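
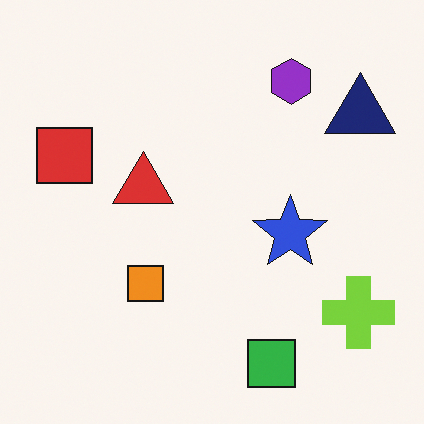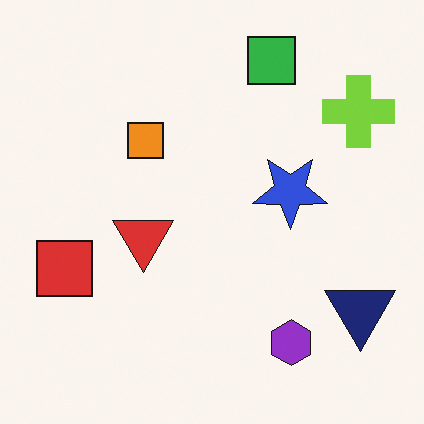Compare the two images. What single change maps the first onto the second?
The transformation is: flipped vertically (top ↔ bottom).

The green square is in the bottom of the first image and the top of the second — shapes on opposite sides of the horizontal midline have swapped in a mirror flip.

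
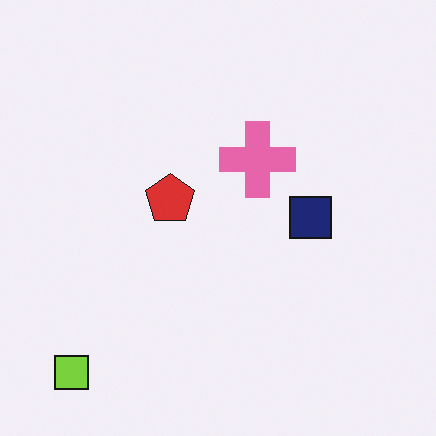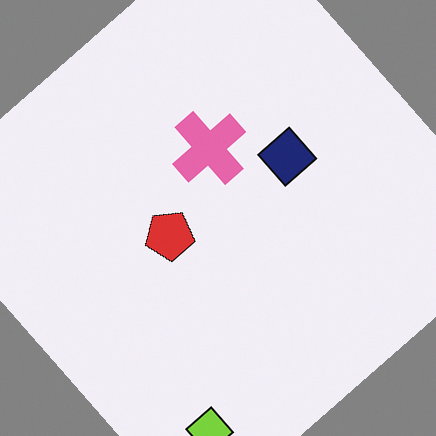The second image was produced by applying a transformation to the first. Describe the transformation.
This is the original image rotated counter-clockwise by a large amount — several tens of degrees.

Every shape is tilted by the same angle and the image corners show triangular fill wedges — a whole-image rotation by a non-right angle.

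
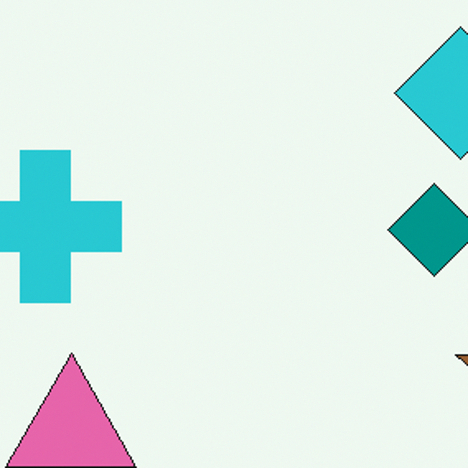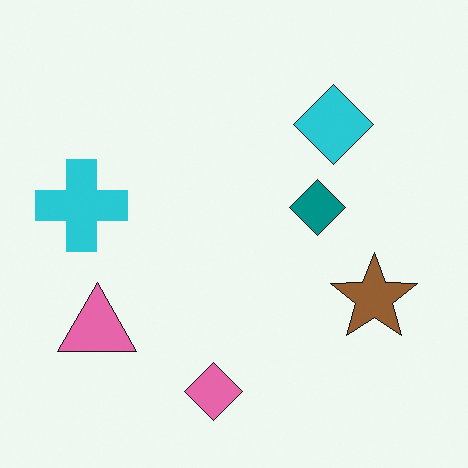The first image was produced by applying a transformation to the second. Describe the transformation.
It was cropped tightly and scaled back up.

The visible shapes are larger and the field of view is narrower; shapes near the original edges may be partly or wholly outside the frame — a crop-and-rescale.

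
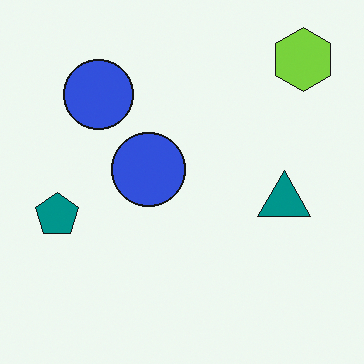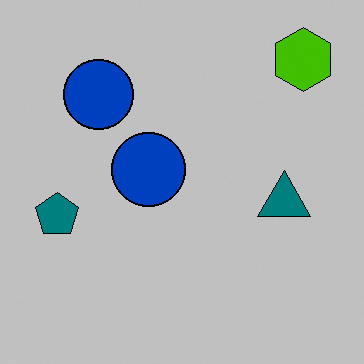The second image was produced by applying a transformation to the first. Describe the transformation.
It was aggressively posterized.

Each flat color has snapped to a coarser quantized level — most visibly, the near-white background has dropped to a flat grey.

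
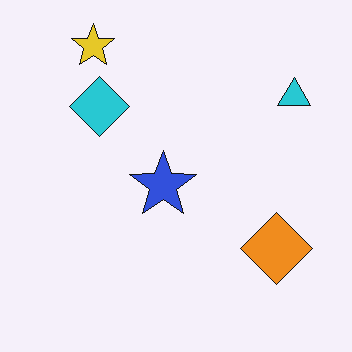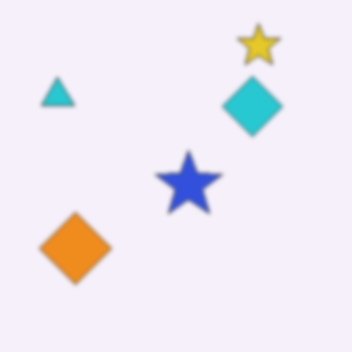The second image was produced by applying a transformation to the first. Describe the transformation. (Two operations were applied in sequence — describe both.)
It was flipped horizontally (left ↔ right), then given a subtle gaussian blur.

The cyan triangle is in the top-right of the first image and the top-left of the second — shapes on opposite sides of the vertical midline have swapped in a mirror flip. Shape edges and outlines are uniformly softened across the whole image.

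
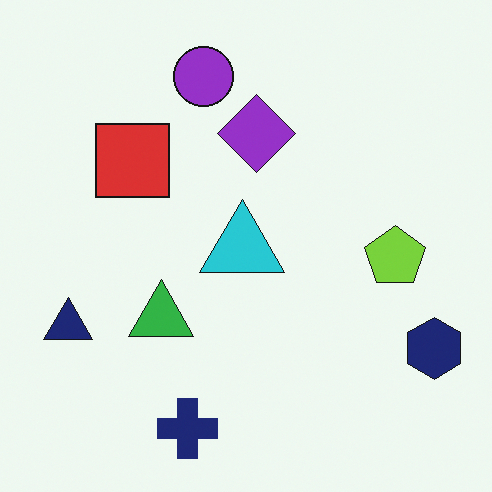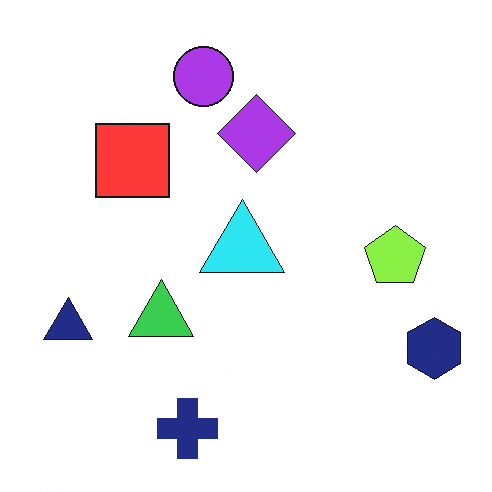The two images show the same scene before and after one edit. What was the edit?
Brightened a little.

Every pixel — background and shapes alike — is uniformly brightened.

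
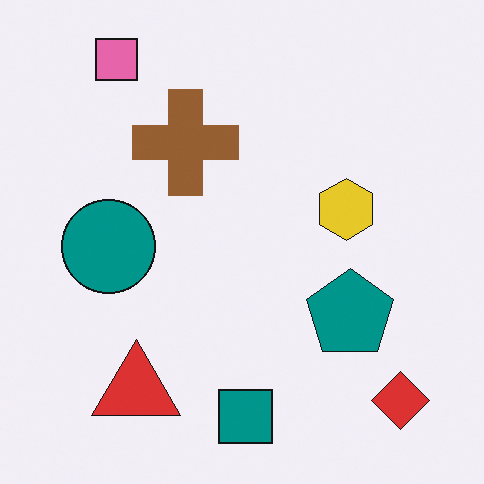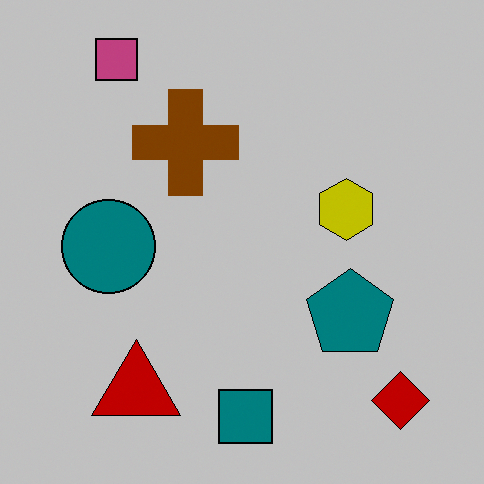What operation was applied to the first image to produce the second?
The second image is the first heavily posterized to just a handful of flat colors.

Each flat color has snapped to a coarser quantized level — most visibly, the near-white background has dropped to a flat grey.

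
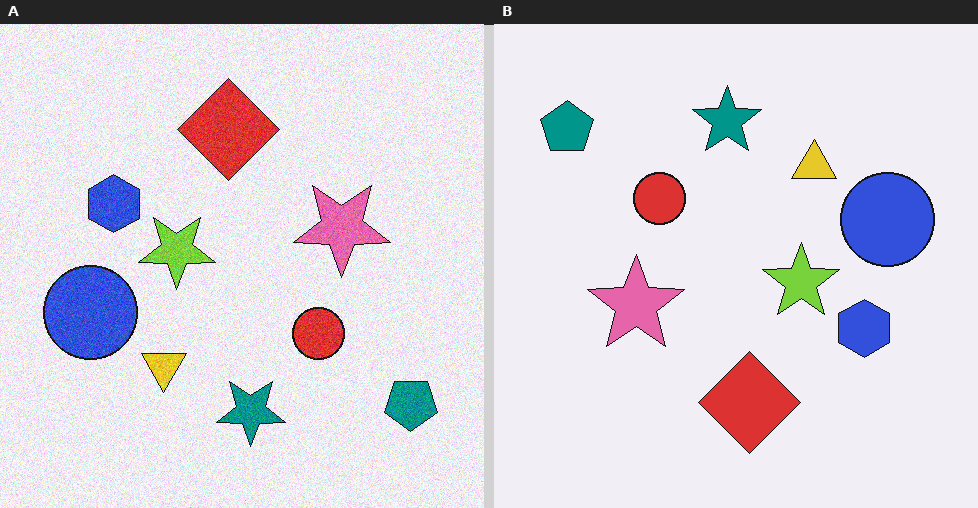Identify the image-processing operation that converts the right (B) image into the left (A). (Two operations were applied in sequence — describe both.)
This is the original image degraded with visible gaussian noise, then rotated 180°.

Random speckle covers the whole image, including the flat background. The teal pentagon sits in the top-left of the right (B) image and the bottom-right of the left (A) — consistent with a whole-image 180° rotation.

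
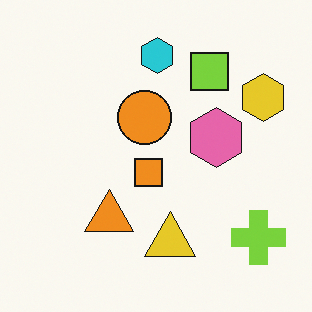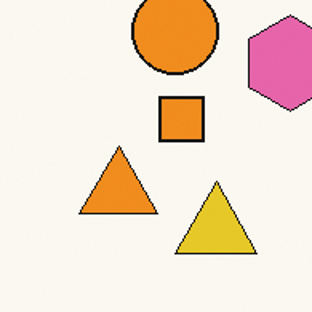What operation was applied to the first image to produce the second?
The image was cropped slightly and scaled back up.

The visible shapes are larger and the field of view is narrower; shapes near the original edges may be partly or wholly outside the frame — a crop-and-rescale.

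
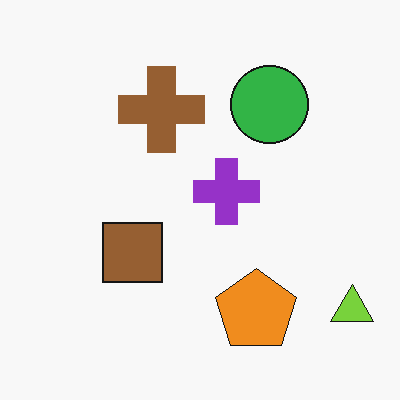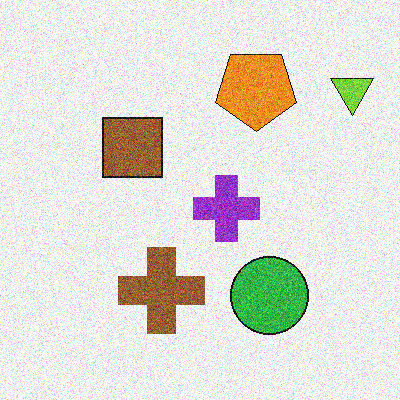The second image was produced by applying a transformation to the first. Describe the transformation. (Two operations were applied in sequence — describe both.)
The transformation is: flipped vertically (top ↔ bottom), then degraded with a thick layer of grain.

The orange pentagon is in the bottom of the first image and the top of the second — shapes on opposite sides of the horizontal midline have swapped in a mirror flip. Random speckle covers the whole image, including the flat background.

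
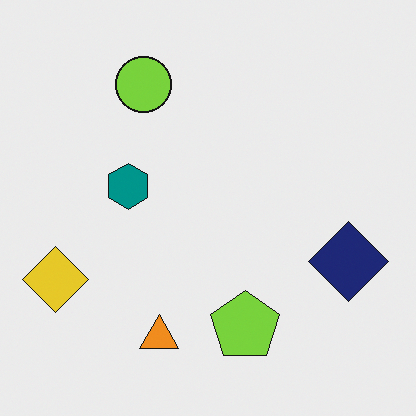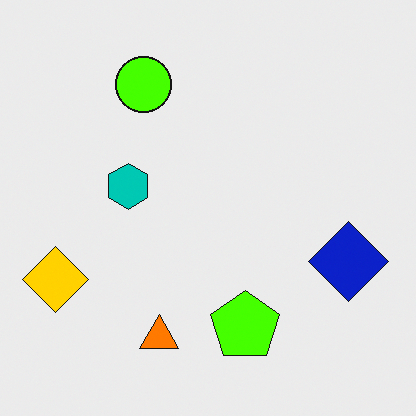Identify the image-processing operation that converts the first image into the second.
It was made much more vivid (saturation change).

All colors are more vivid — a global saturation change.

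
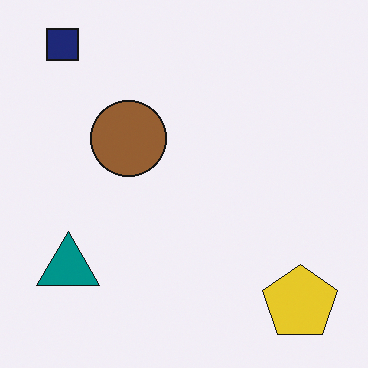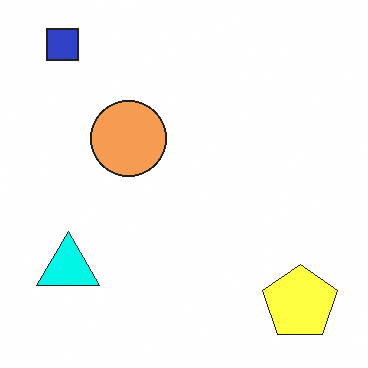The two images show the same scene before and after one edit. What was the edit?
This is the original image brightened a lot.

Every pixel — background and shapes alike — is uniformly brightened.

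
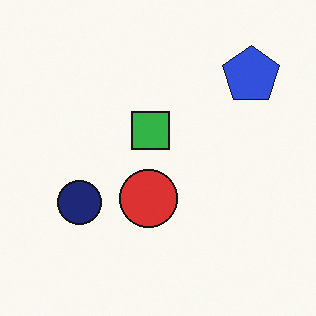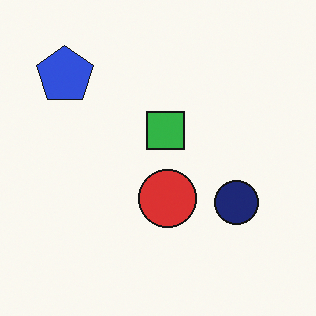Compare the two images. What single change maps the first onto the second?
Flipped horizontally (left ↔ right).

The blue pentagon is in the top-right of the first image and the top-left of the second — shapes on opposite sides of the vertical midline have swapped in a mirror flip.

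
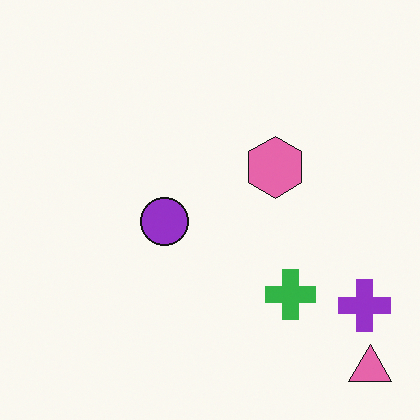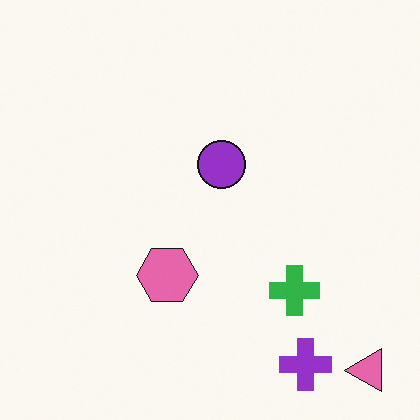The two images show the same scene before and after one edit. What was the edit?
The second image is the first transposed (reflected across the top-left ↔ bottom-right diagonal).

Shapes have swapped their row and column positions — what was in the top-right is now in the bottom-left — a diagonal reflection.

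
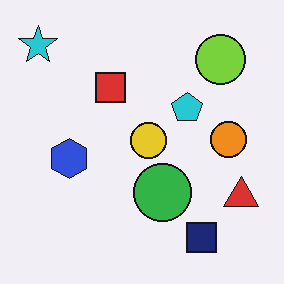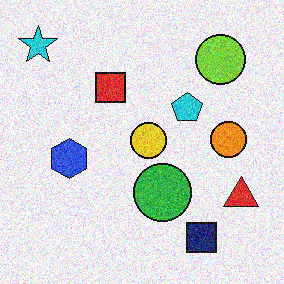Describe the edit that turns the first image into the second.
This is the original image degraded with visible gaussian noise.

Random speckle covers the whole image, including the flat background.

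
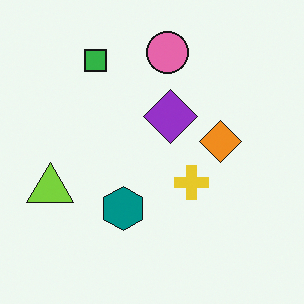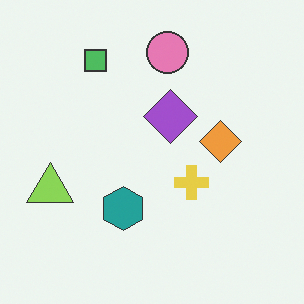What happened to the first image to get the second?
The transformation is: given slightly reduced contrast.

Tones are pushed toward mid-grey across the whole image — a global contrast change.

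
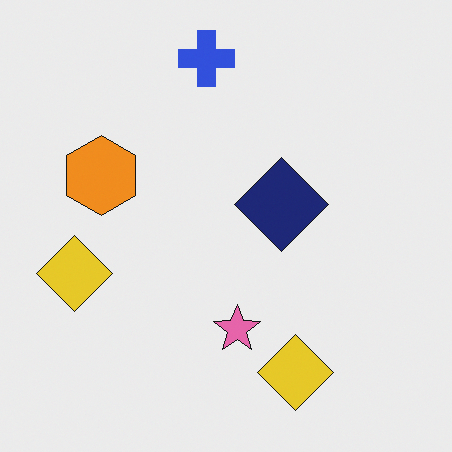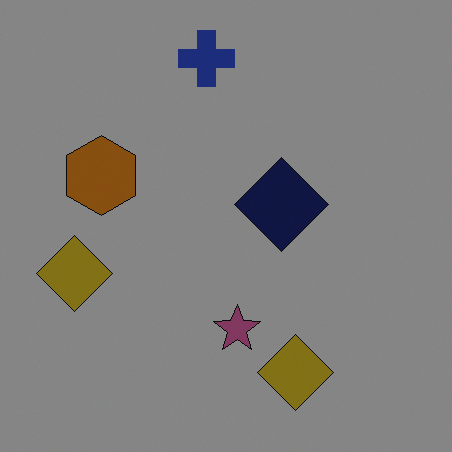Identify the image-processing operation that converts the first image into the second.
The transformation is: substantially darkened.

Every pixel — background and shapes alike — is uniformly darkened.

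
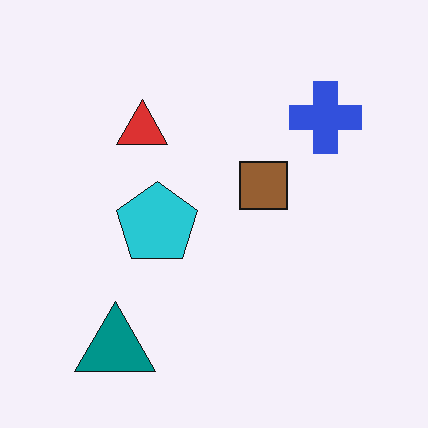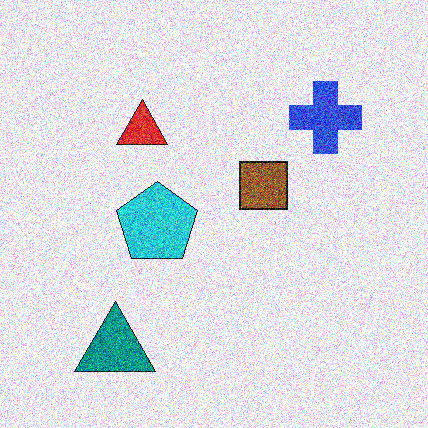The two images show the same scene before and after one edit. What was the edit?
This is the original image degraded with strong gaussian noise.

Random speckle covers the whole image, including the flat background.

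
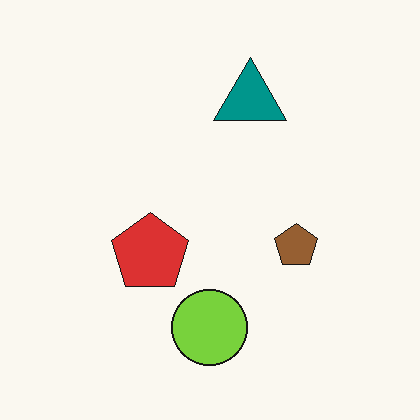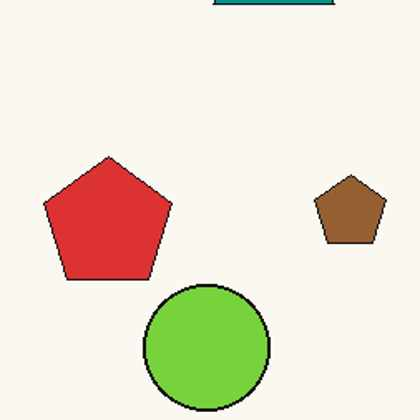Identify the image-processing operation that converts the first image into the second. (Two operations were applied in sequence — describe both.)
Cropped tightly and scaled back up, then given moderate JPEG compression.

The visible shapes are larger and the field of view is narrower; shapes near the original edges may be partly or wholly outside the frame — a crop-and-rescale. Blocky 8×8 compression artifacts appear around shape edges and the flat background shows ringing — characteristic JPEG degradation.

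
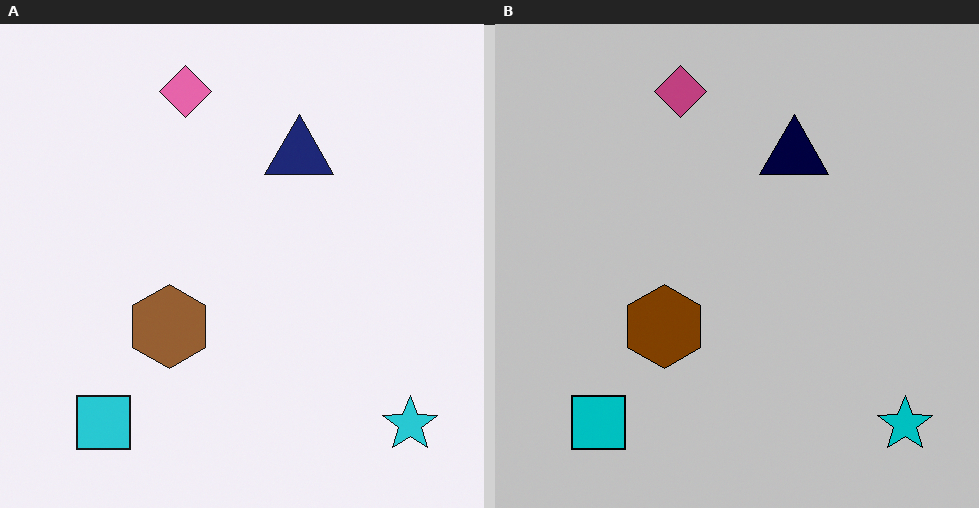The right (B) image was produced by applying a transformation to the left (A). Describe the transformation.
It was aggressively posterized.

Each flat color has snapped to a coarser quantized level — most visibly, the near-white background has dropped to a flat grey.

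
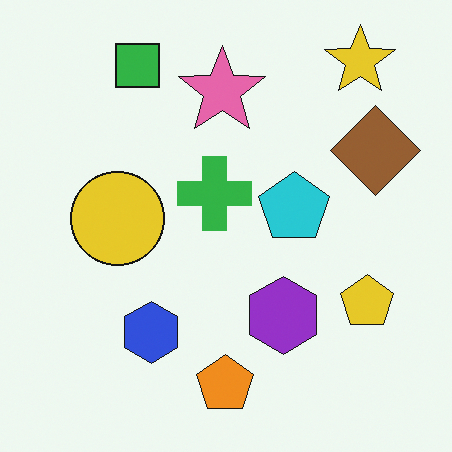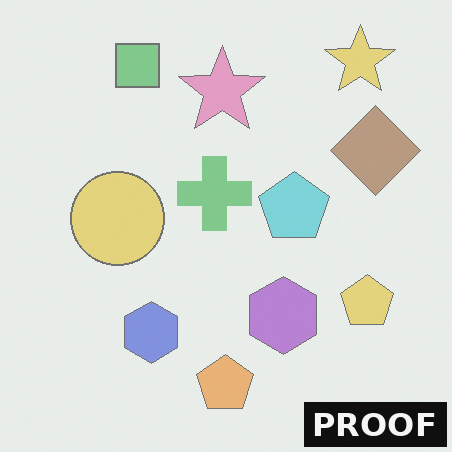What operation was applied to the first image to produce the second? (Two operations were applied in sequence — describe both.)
It was given much lower contrast, then watermarked with the text "PROOF" in the lower-right corner.

Tones are pushed toward mid-grey across the whole image — a global contrast change. A dark label reading "PROOF" appears in the lower-right corner.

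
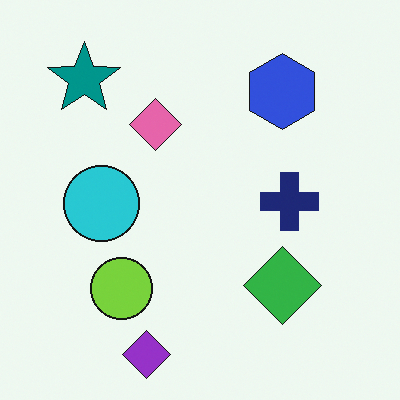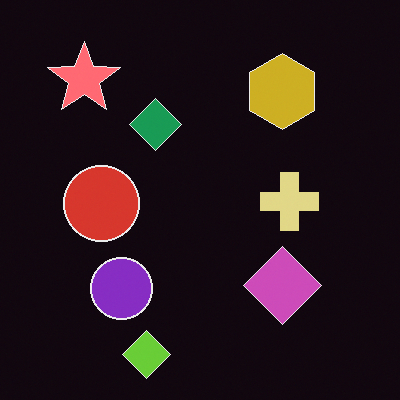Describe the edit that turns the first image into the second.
The image was color-inverted (negative).

The light background has become dark and every shape's color is its complement — a photographic negative.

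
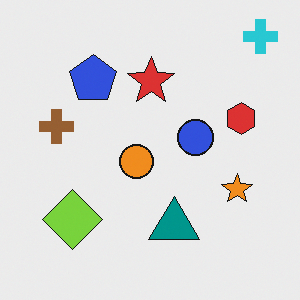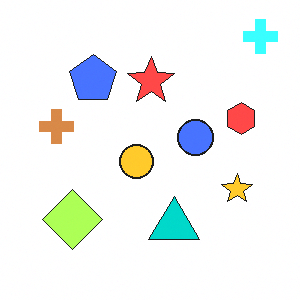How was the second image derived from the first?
Brightened a lot.

Every pixel — background and shapes alike — is uniformly brightened.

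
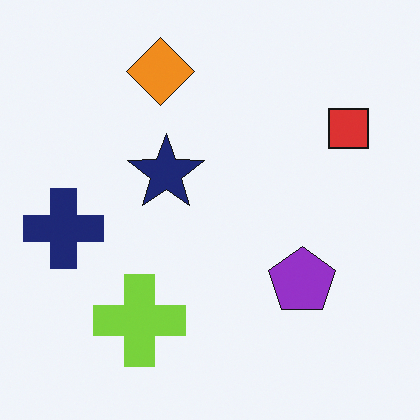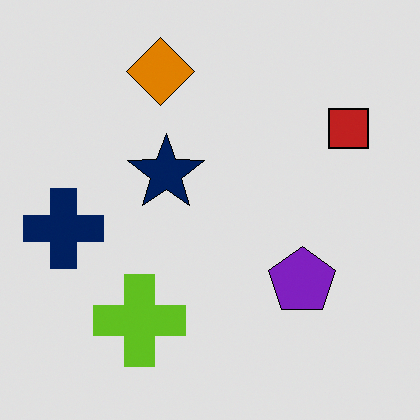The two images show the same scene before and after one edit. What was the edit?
Moderately posterized.

Each flat color has snapped to a coarser quantized level — most visibly, the near-white background has dropped to a flat grey.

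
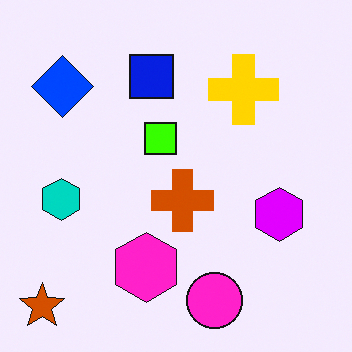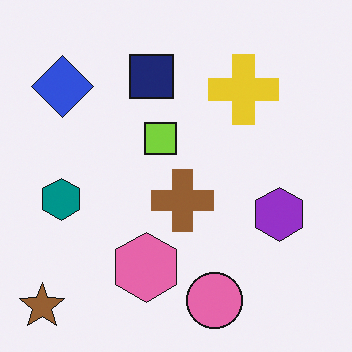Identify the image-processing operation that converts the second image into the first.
This is the original image made much more vivid (saturation change).

All colors are more vivid — a global saturation change.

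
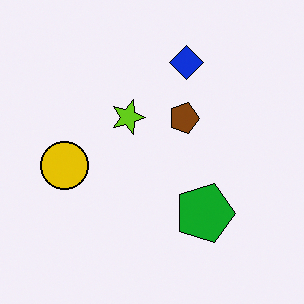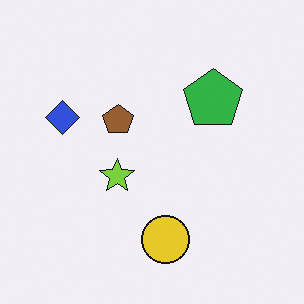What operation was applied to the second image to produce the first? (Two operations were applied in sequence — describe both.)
It was rotated 90° clockwise, then given slightly increased contrast.

The blue diamond sits in the left of the second image and the top of the first — consistent with a whole-image 90° clockwise rotation. Tones are pushed away from mid-grey across the whole image — a global contrast change.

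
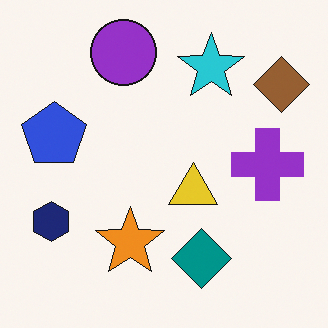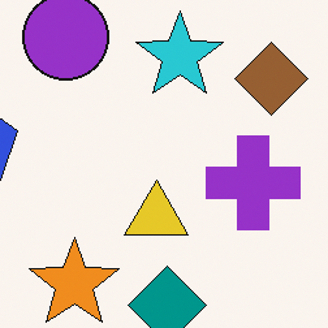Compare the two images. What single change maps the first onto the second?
This is the original image cropped slightly and scaled back up.

The visible shapes are larger and the field of view is narrower; shapes near the original edges may be partly or wholly outside the frame — a crop-and-rescale.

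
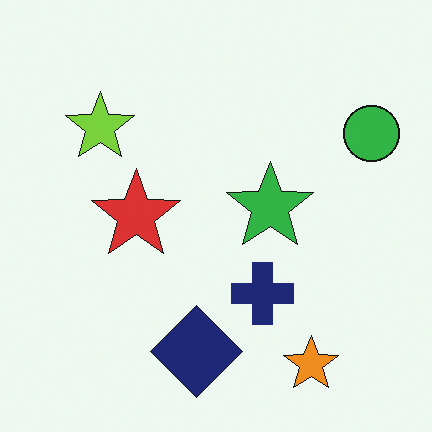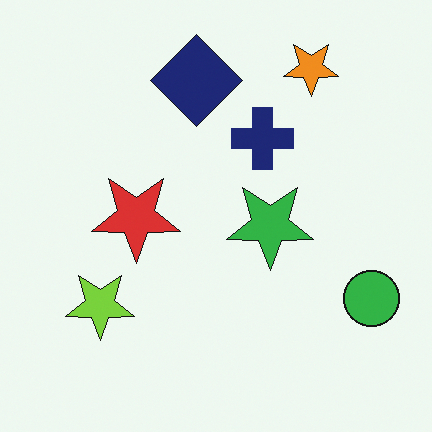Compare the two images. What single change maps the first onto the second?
The transformation is: flipped vertically (top ↔ bottom).

The orange star is in the bottom-right of the first image and the top-right of the second — shapes on opposite sides of the horizontal midline have swapped in a mirror flip.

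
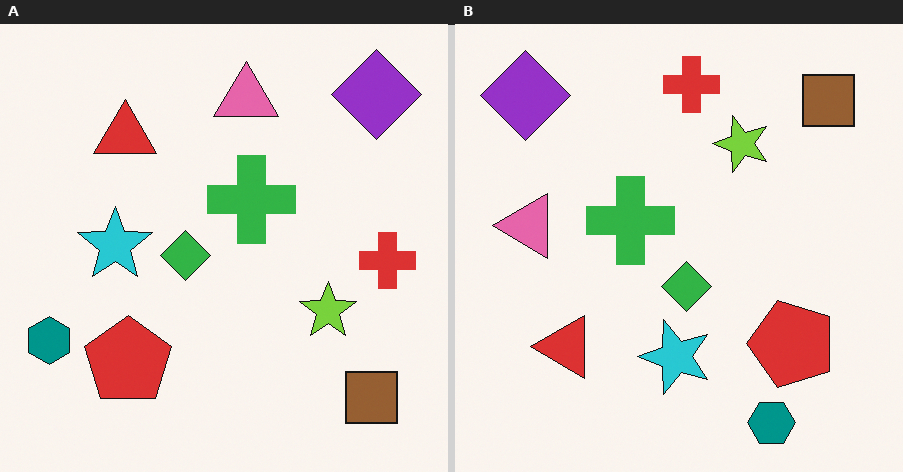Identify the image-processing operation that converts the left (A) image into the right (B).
The right (B) image is the left (A) rotated 90° counter-clockwise.

The purple diamond sits in the top-right of the left (A) image and the top-left of the right (B) — consistent with a whole-image 90° counter-clockwise rotation.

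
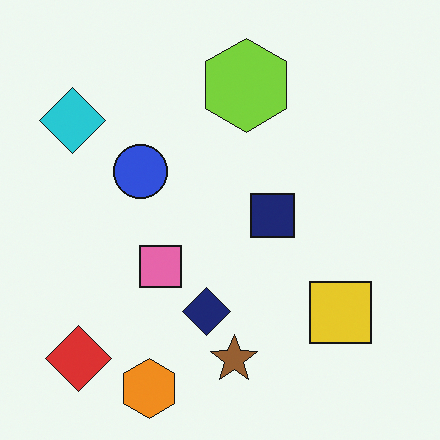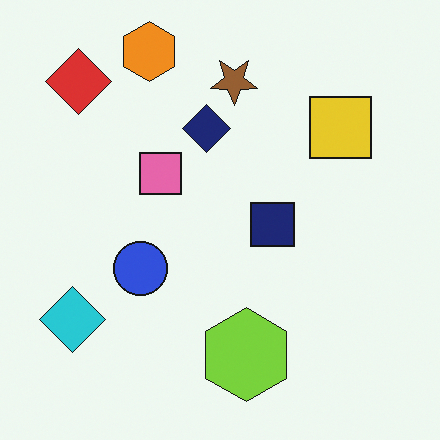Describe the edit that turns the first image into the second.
The transformation is: flipped vertically (top ↔ bottom).

The orange hexagon is in the bottom of the first image and the top of the second — shapes on opposite sides of the horizontal midline have swapped in a mirror flip.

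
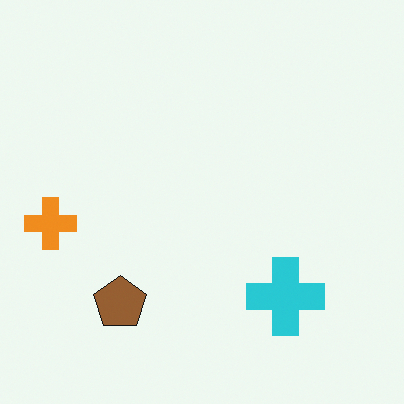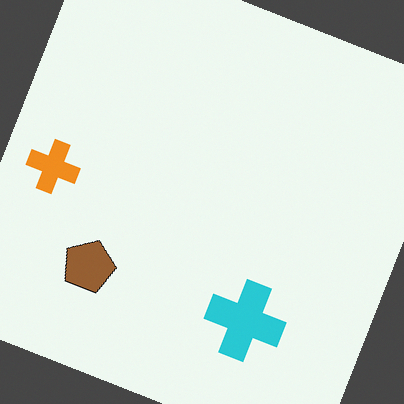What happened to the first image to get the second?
The transformation is: rotated clockwise by a clearly visible amount.

Every shape is tilted by the same angle and the image corners show triangular fill wedges — a whole-image rotation by a non-right angle.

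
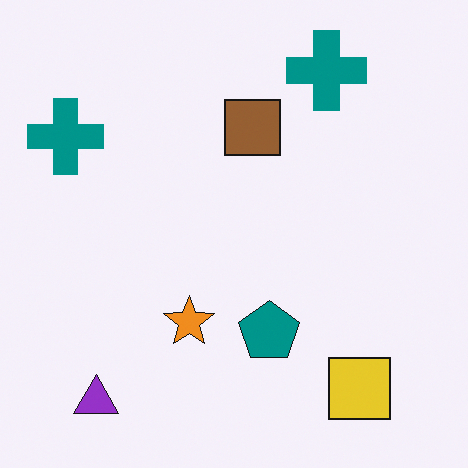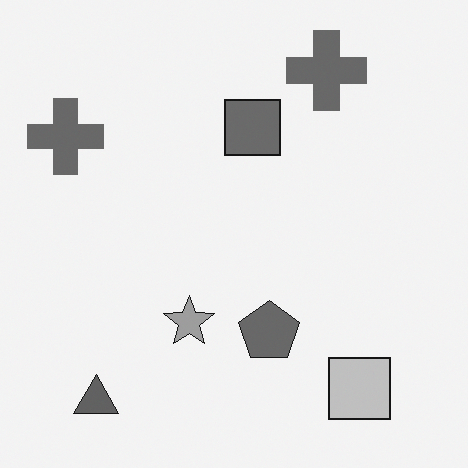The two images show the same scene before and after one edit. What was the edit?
This is the original image converted to grayscale.

All color is removed — every shape is now a shade of grey.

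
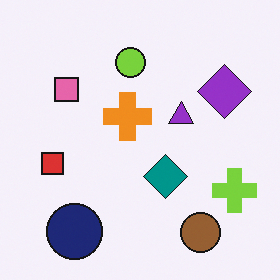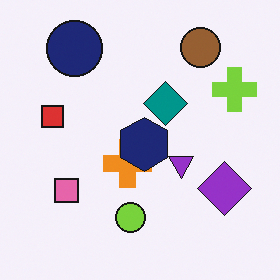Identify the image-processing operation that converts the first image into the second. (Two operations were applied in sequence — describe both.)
The second image is the first flipped vertically (top ↔ bottom), then overlaid with an additional navy hexagon.

The brown circle is in the bottom-right of the first image and the top-right of the second — shapes on opposite sides of the horizontal midline have swapped in a mirror flip. A navy hexagon appears in the second image that is absent from the first.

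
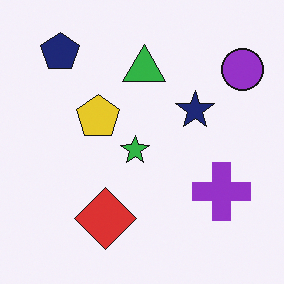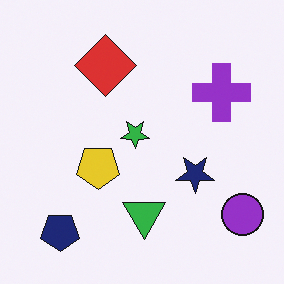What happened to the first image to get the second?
The transformation is: flipped vertically (top ↔ bottom).

The navy pentagon is in the top-left of the first image and the bottom-left of the second — shapes on opposite sides of the horizontal midline have swapped in a mirror flip.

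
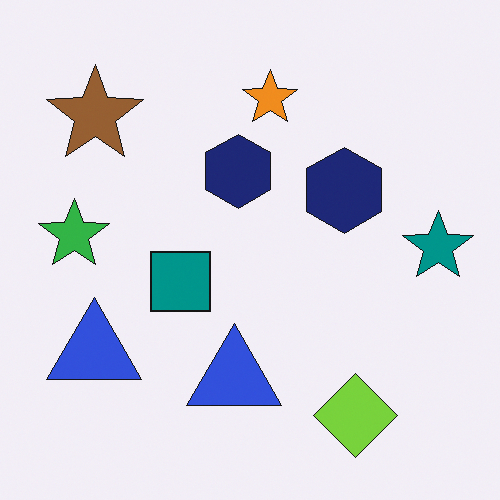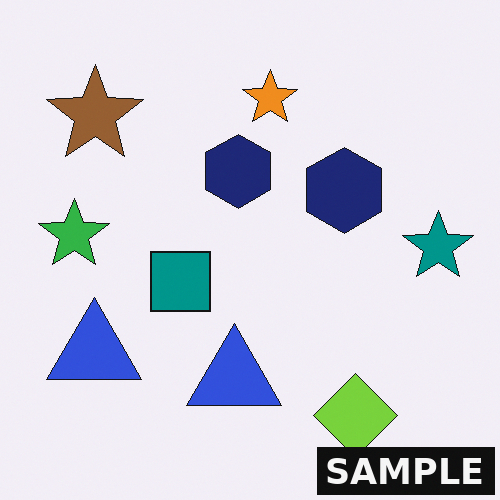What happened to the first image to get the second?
The transformation is: watermarked with the text "SAMPLE" in the lower-right corner.

A dark label reading "SAMPLE" appears in the lower-right corner.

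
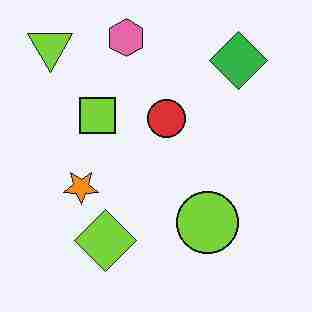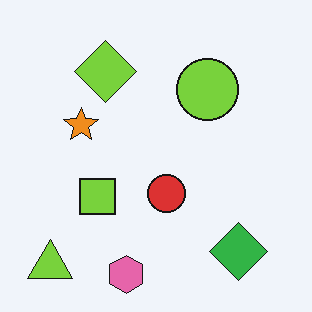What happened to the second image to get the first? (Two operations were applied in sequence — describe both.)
The transformation is: flipped vertically (top ↔ bottom), then heavily JPEG-compressed with obvious blocking artifacts.

The pink hexagon is in the bottom of the second image and the top of the first — shapes on opposite sides of the horizontal midline have swapped in a mirror flip. Blocky 8×8 compression artifacts appear around shape edges and the flat background shows ringing — characteristic JPEG degradation.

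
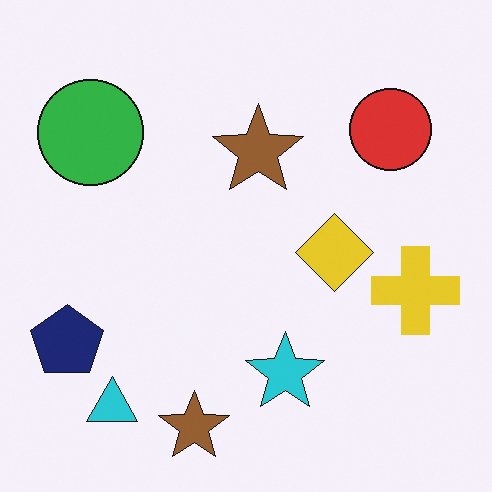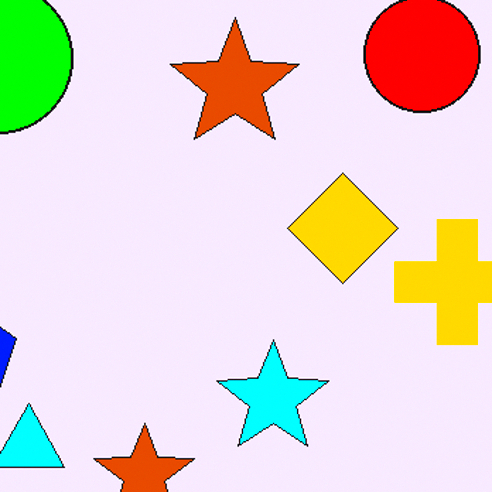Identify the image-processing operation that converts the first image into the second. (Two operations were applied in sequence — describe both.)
It was cropped slightly and scaled back up, then made much more vivid (saturation change).

The visible shapes are larger and the field of view is narrower; shapes near the original edges may be partly or wholly outside the frame — a crop-and-rescale. All colors are more vivid — a global saturation change.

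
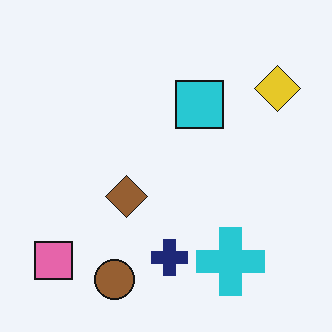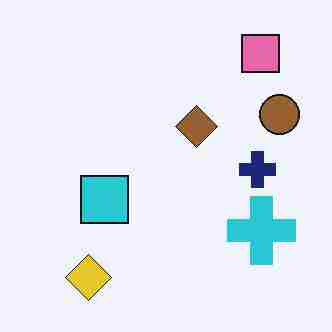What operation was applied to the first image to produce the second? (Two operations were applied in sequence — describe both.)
The second image is the first transposed (reflected across the top-left ↔ bottom-right diagonal), then heavily JPEG-compressed with obvious blocking artifacts.

Shapes have swapped their row and column positions — what was in the top-right is now in the bottom-left — a diagonal reflection. Blocky 8×8 compression artifacts appear around shape edges and the flat background shows ringing — characteristic JPEG degradation.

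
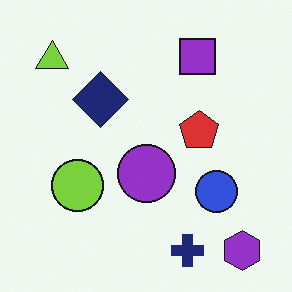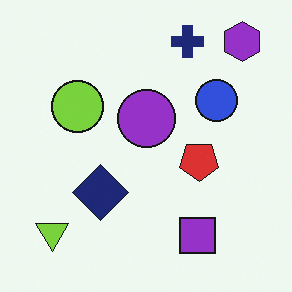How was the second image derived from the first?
The transformation is: flipped vertically (top ↔ bottom).

The purple hexagon is in the bottom-right of the first image and the top-right of the second — shapes on opposite sides of the horizontal midline have swapped in a mirror flip.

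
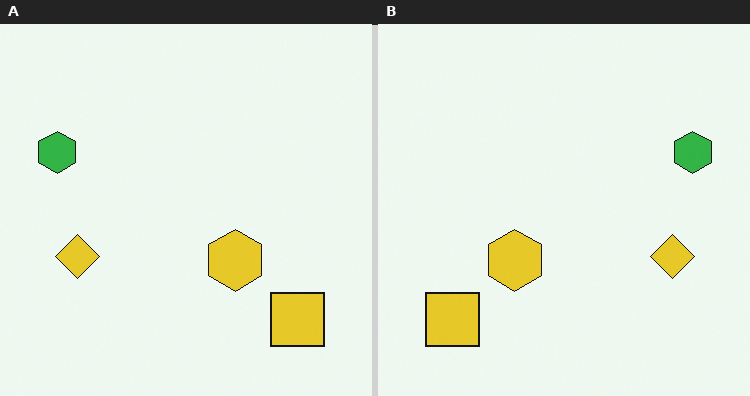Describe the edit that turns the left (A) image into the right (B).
Flipped horizontally (left ↔ right).

The green hexagon is in the left of the left (A) image and the right of the right (B) — shapes on opposite sides of the vertical midline have swapped in a mirror flip.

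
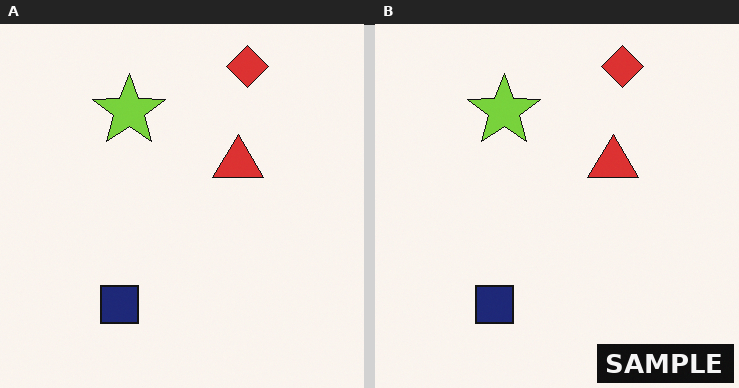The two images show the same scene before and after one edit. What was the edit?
The transformation is: watermarked with the text "SAMPLE" in the lower-right corner.

A dark label reading "SAMPLE" appears in the lower-right corner.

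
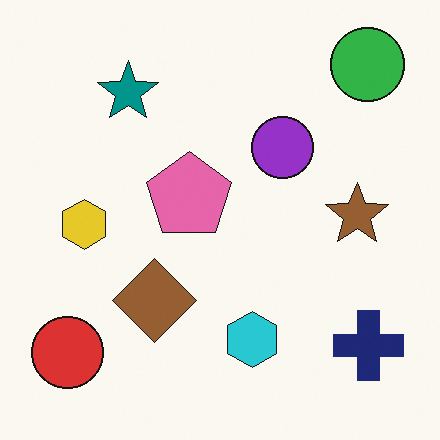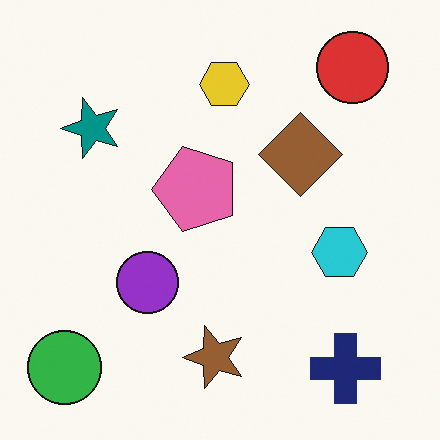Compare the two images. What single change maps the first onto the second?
This is the original image transposed (reflected across the top-left ↔ bottom-right diagonal).

Shapes have swapped their row and column positions — what was in the top-right is now in the bottom-left — a diagonal reflection.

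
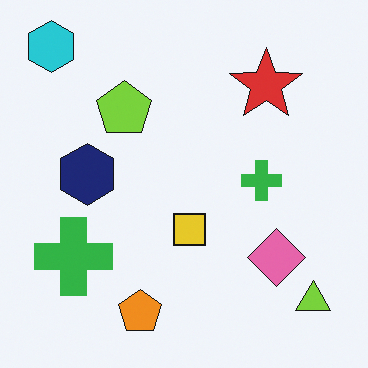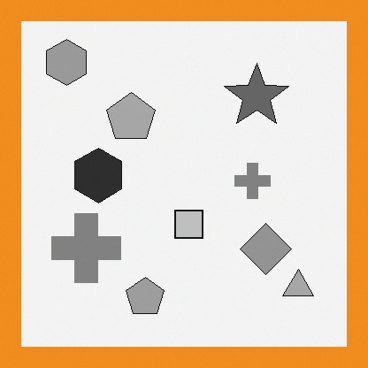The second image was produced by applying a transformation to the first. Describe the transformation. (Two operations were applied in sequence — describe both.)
The second image is the first converted to grayscale, then framed with a orange border.

All color is removed — every shape is now a shade of grey. A solid orange frame runs around the edge of the second image, with the content slightly shrunk inside it.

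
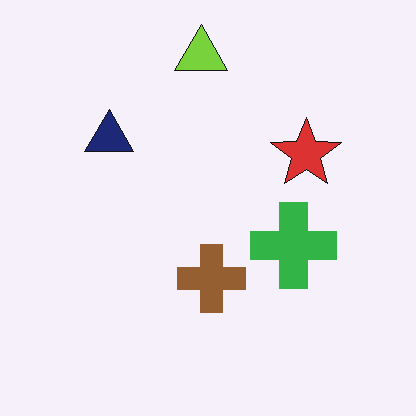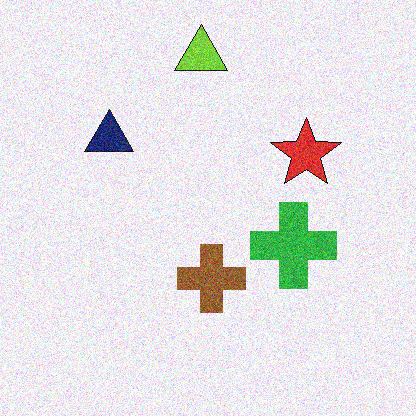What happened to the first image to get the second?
The image was degraded with visible gaussian noise.

Random speckle covers the whole image, including the flat background.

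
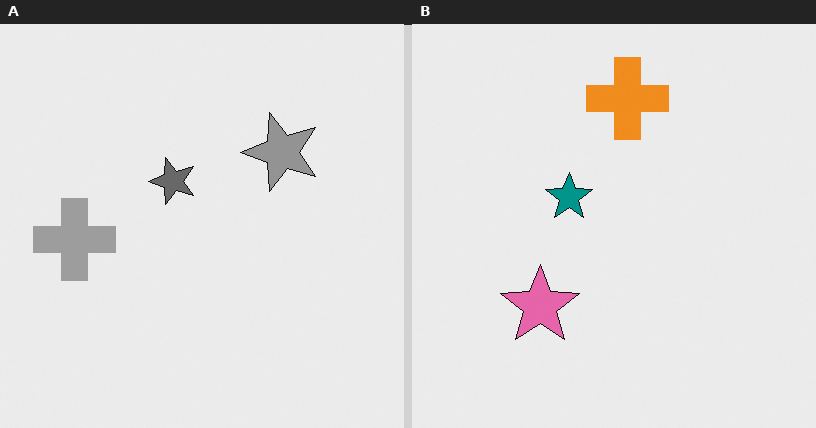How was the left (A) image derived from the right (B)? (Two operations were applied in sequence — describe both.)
The transformation is: transposed (reflected across the top-left ↔ bottom-right diagonal), then converted to grayscale.

Shapes have swapped their row and column positions — what was in the top-right is now in the bottom-left — a diagonal reflection. All color is removed — every shape is now a shade of grey.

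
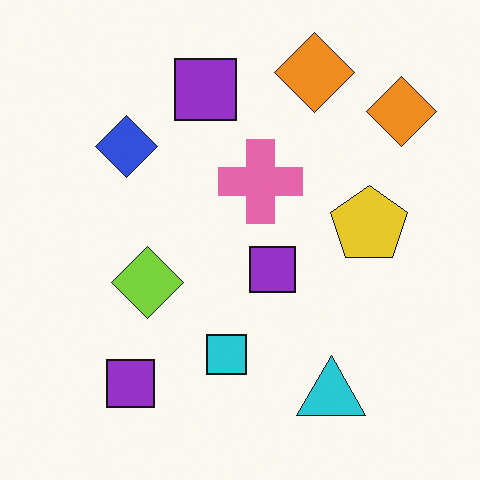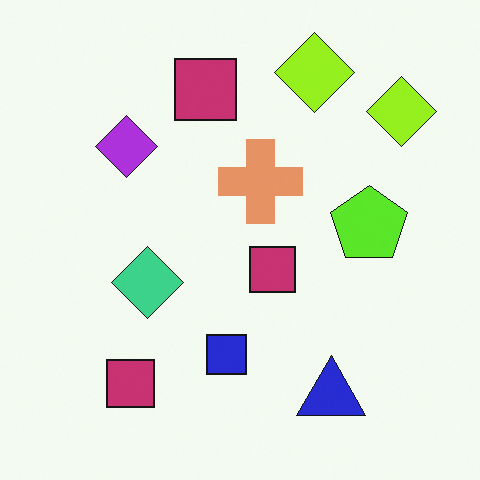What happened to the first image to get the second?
This is the original image hue-shifted by a small amount.

Every shape's color has rotated by the same amount around the hue wheel — a uniform hue shift.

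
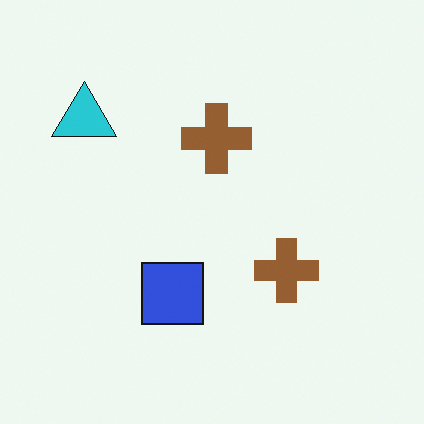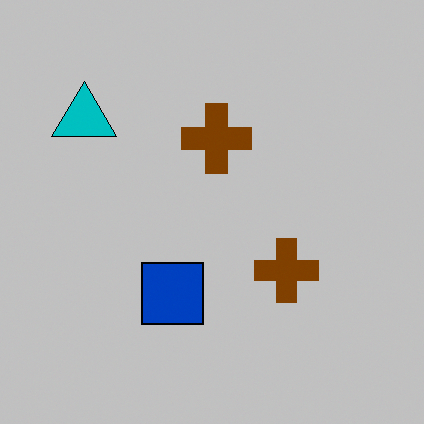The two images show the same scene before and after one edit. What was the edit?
Aggressively posterized.

Each flat color has snapped to a coarser quantized level — most visibly, the near-white background has dropped to a flat grey.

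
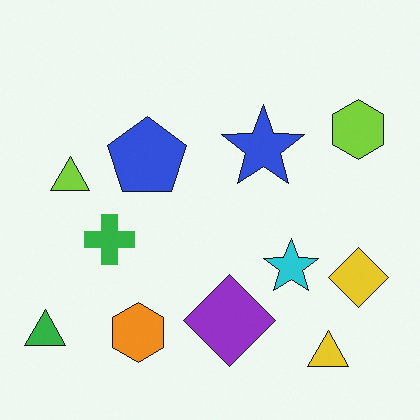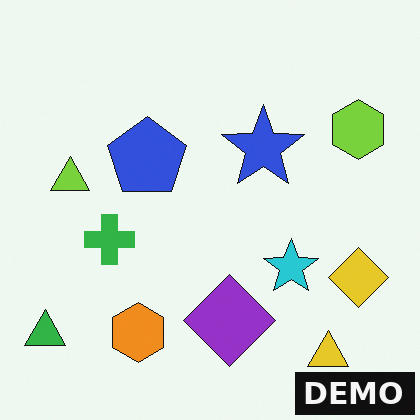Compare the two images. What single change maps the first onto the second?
The transformation is: watermarked with the text "DEMO" in the lower-right corner.

A dark label reading "DEMO" appears in the lower-right corner.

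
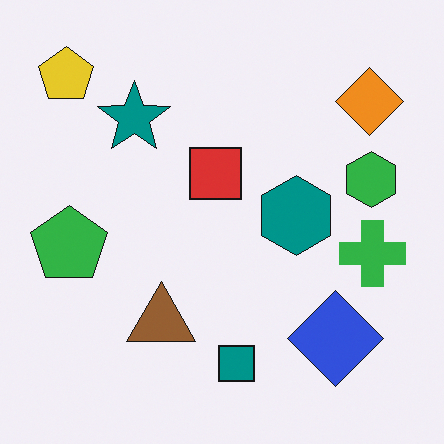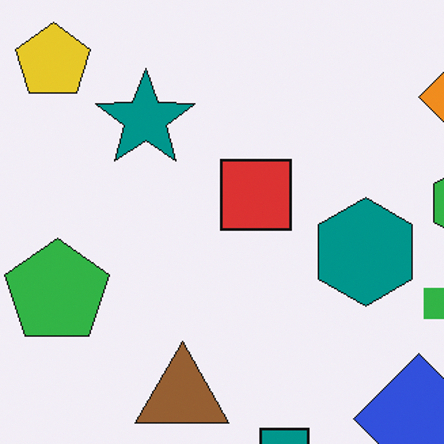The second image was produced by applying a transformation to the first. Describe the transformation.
The second image is the first cropped slightly and scaled back up.

The visible shapes are larger and the field of view is narrower; shapes near the original edges may be partly or wholly outside the frame — a crop-and-rescale.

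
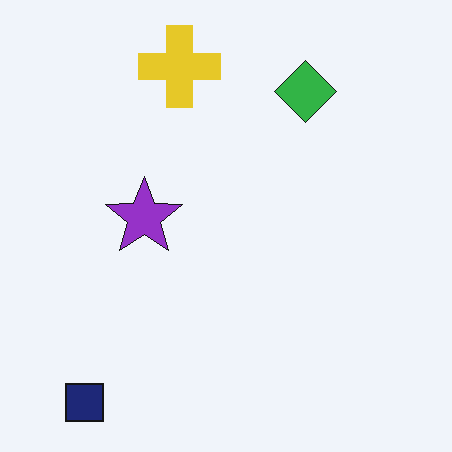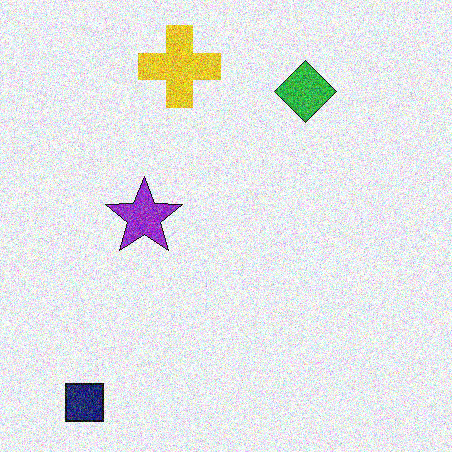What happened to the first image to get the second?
The second image is the first degraded with heavy additive noise.

Random speckle covers the whole image, including the flat background.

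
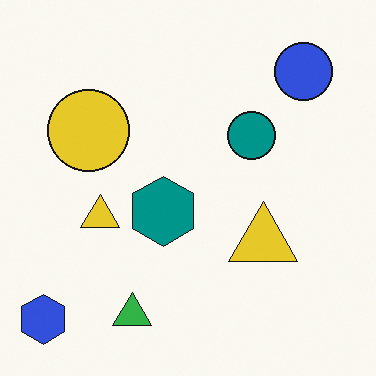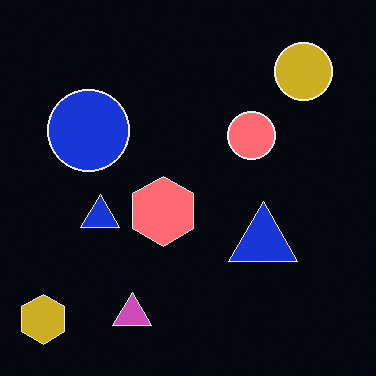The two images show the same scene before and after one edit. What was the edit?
This is the original image color-inverted (negative).

The light background has become dark and every shape's color is its complement — a photographic negative.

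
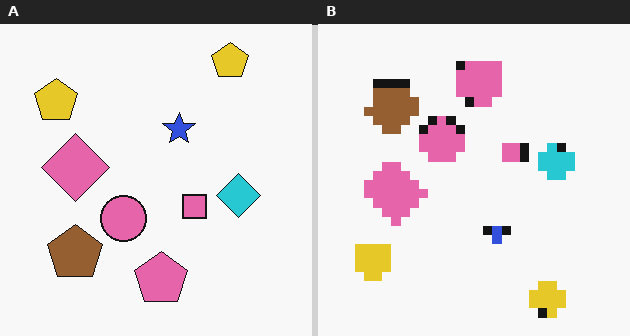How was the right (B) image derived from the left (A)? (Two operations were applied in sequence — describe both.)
Flipped vertically (top ↔ bottom), then heavily pixelated into large blocks.

The pink pentagon is in the bottom of the left (A) image and the top of the right (B) — shapes on opposite sides of the horizontal midline have swapped in a mirror flip. Shapes are reduced to large square blocks; fine edges and outlines are lost — a downscale-then-upscale (mosaic) effect.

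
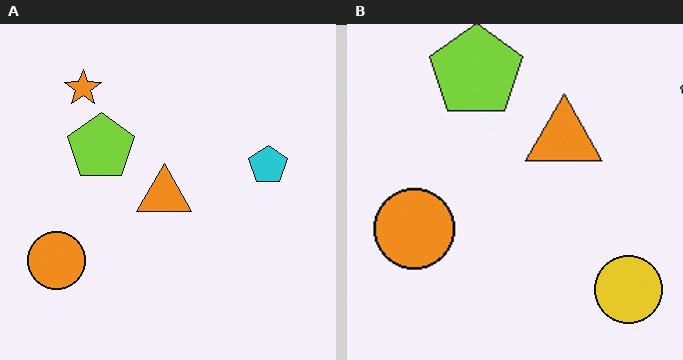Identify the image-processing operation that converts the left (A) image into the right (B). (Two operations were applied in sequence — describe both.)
The right (B) image is the left (A) cropped to a modestly smaller region and rescaled, then overlaid with an additional yellow circle.

The visible shapes are larger and the field of view is narrower; shapes near the original edges may be partly or wholly outside the frame — a crop-and-rescale. A yellow circle appears in the right (B) image that is absent from the left (A).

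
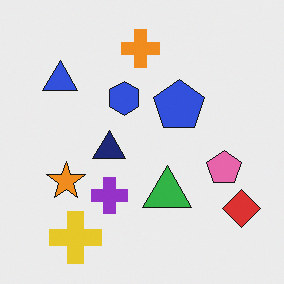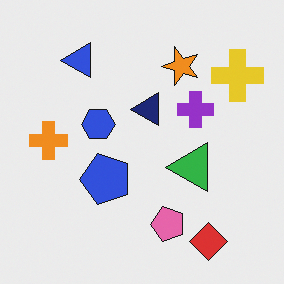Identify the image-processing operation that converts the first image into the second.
Transposed (reflected across the top-left ↔ bottom-right diagonal).

Shapes have swapped their row and column positions — what was in the top-right is now in the bottom-left — a diagonal reflection.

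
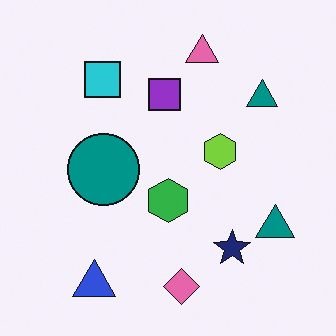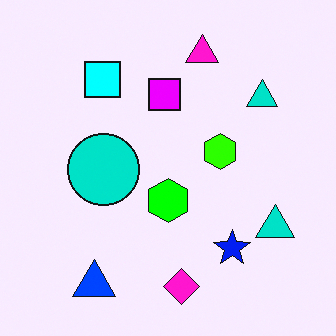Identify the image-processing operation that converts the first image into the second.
This is the original image made much more vivid (saturation change).

All colors are more vivid — a global saturation change.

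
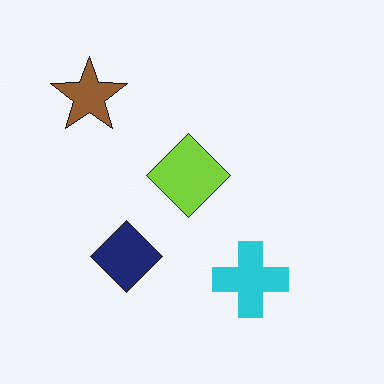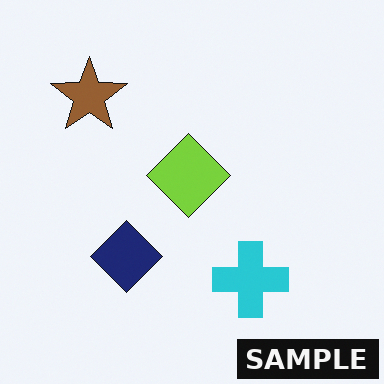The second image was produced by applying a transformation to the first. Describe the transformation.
The image was watermarked with the text "SAMPLE" in the lower-right corner.

A dark label reading "SAMPLE" appears in the lower-right corner.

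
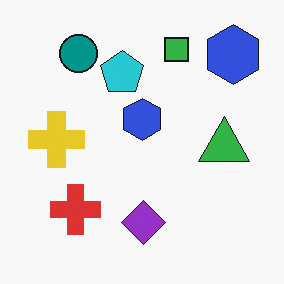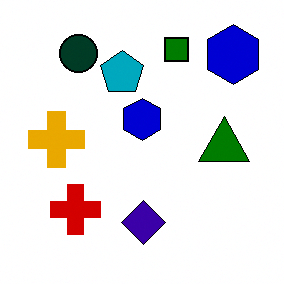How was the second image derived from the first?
The second image is the first given much higher contrast.

Tones are pushed away from mid-grey across the whole image — a global contrast change.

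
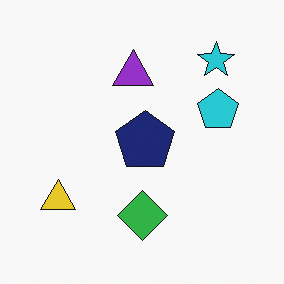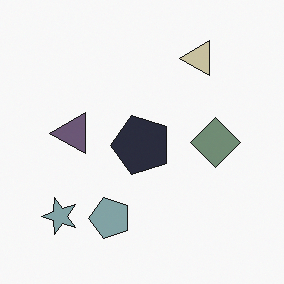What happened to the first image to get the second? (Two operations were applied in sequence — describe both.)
Transposed (reflected across the top-left ↔ bottom-right diagonal), then heavily desaturated.

Shapes have swapped their row and column positions — what was in the top-right is now in the bottom-left — a diagonal reflection. All colors are more muted and greyish — a global saturation change.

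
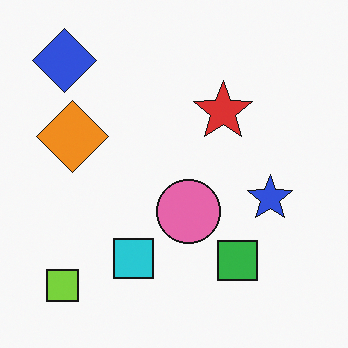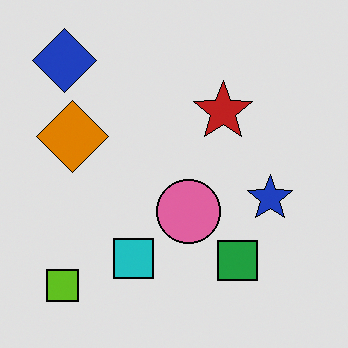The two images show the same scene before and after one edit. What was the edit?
The transformation is: moderately posterized.

Each flat color has snapped to a coarser quantized level — most visibly, the near-white background has dropped to a flat grey.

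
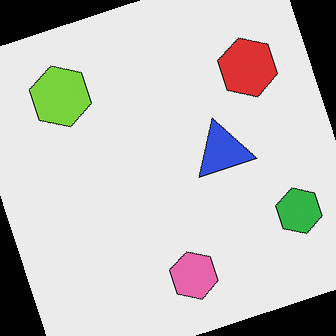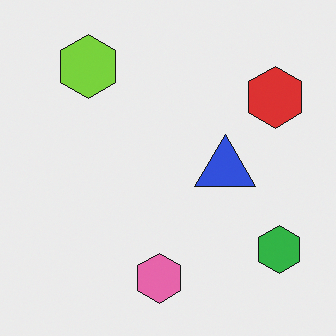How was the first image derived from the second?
Rotated counter-clockwise by a moderate amount.

Every shape is tilted by the same angle and the image corners show triangular fill wedges — a whole-image rotation by a non-right angle.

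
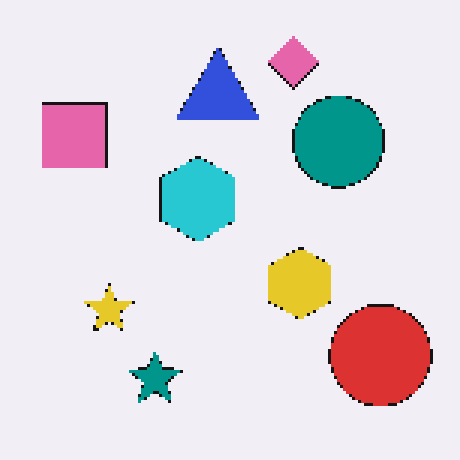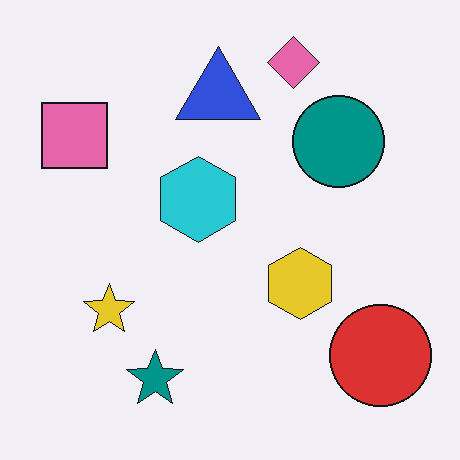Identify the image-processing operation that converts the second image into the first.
The transformation is: mildly pixelated.

Shapes are reduced to large square blocks; fine edges and outlines are lost — a downscale-then-upscale (mosaic) effect.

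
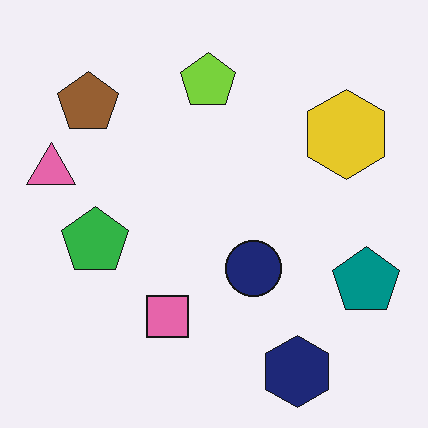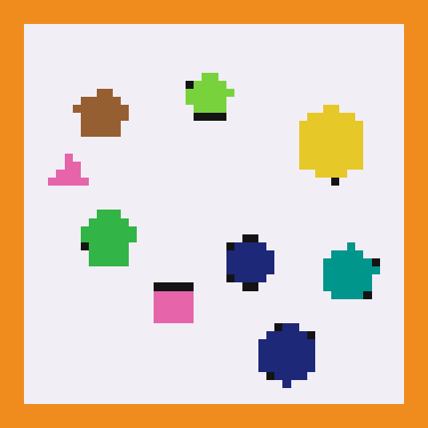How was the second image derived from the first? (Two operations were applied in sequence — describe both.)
The second image is the first heavily pixelated into large blocks, then framed with a orange border.

Shapes are reduced to large square blocks; fine edges and outlines are lost — a downscale-then-upscale (mosaic) effect. A solid orange frame runs around the edge of the second image, with the content slightly shrunk inside it.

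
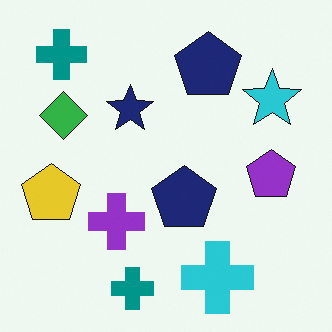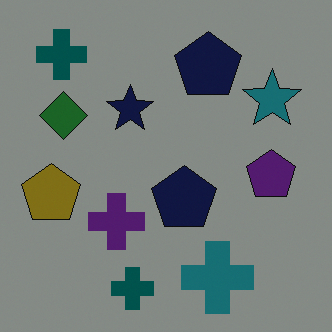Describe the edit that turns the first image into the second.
It was noticeably darkened.

Every pixel — background and shapes alike — is uniformly darkened.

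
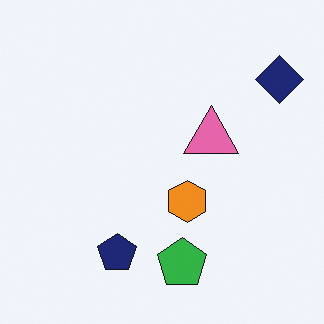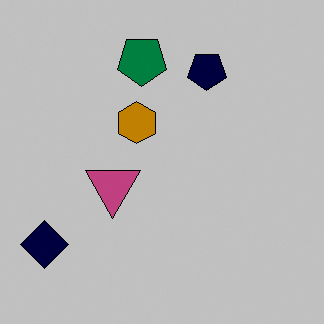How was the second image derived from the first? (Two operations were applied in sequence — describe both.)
This is the original image rotated 180°, then heavily posterized to just a handful of flat colors.

The navy diamond sits in the top-right of the first image and the bottom-left of the second — consistent with a whole-image 180° rotation. Each flat color has snapped to a coarser quantized level — most visibly, the near-white background has dropped to a flat grey.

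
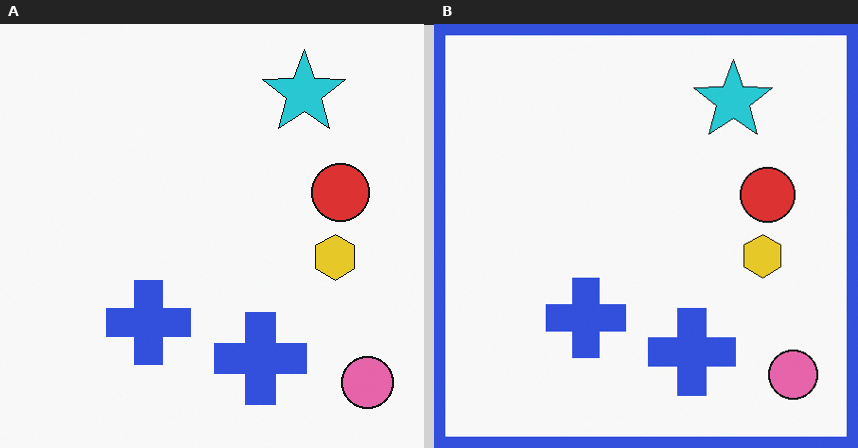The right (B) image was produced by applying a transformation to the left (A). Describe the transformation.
Framed with a blue border.

A solid blue frame runs around the edge of the right (B) image, with the content slightly shrunk inside it.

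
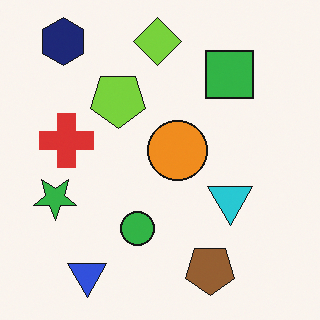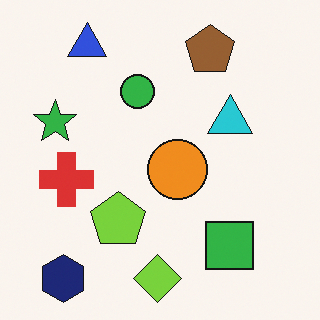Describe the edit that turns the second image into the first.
This is the original image flipped vertically (top ↔ bottom).

The navy hexagon is in the bottom-left of the second image and the top-left of the first — shapes on opposite sides of the horizontal midline have swapped in a mirror flip.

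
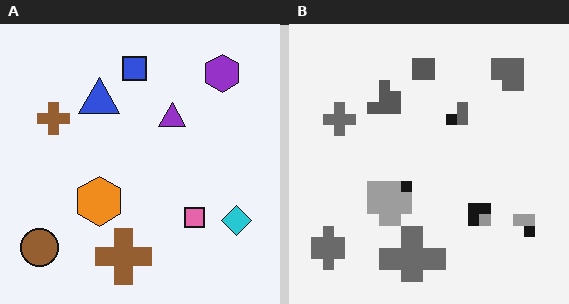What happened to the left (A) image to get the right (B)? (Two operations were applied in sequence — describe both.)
The right (B) image is the left (A) converted to grayscale, then coarsely pixelated.

All color is removed — every shape is now a shade of grey. Shapes are reduced to large square blocks; fine edges and outlines are lost — a downscale-then-upscale (mosaic) effect.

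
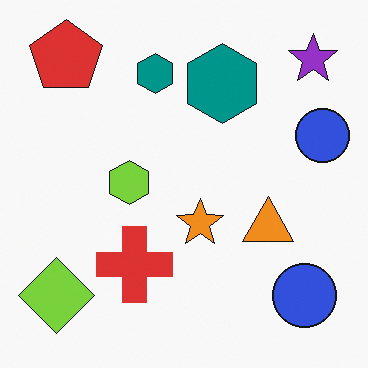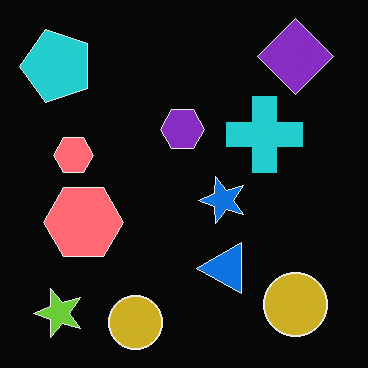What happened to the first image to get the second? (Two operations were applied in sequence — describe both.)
The transformation is: color-inverted (negative), then transposed (reflected across the top-left ↔ bottom-right diagonal).

The light background has become dark and every shape's color is its complement — a photographic negative. Shapes have swapped their row and column positions — what was in the top-right is now in the bottom-left — a diagonal reflection.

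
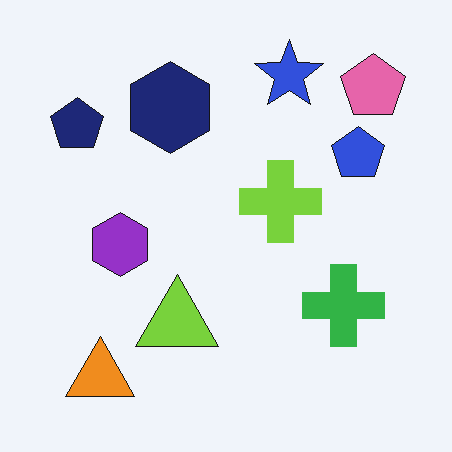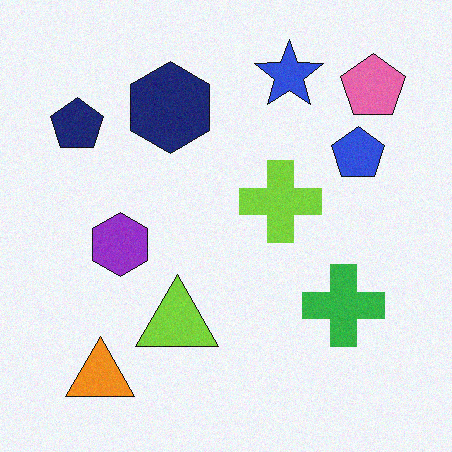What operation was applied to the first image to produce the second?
The second image is the first degraded with subtle gaussian noise.

Random speckle covers the whole image, including the flat background.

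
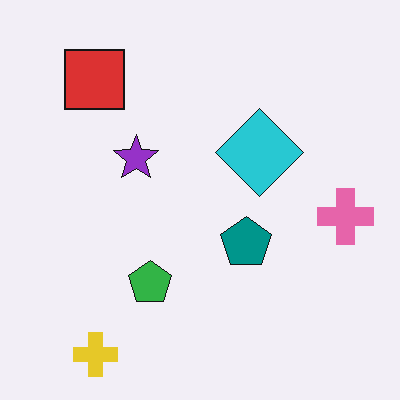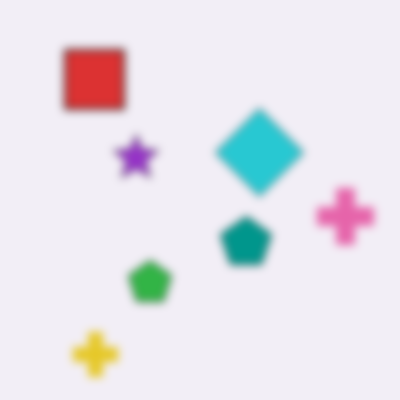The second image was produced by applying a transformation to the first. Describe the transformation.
It was noticeably gaussian-blurred.

Shape edges and outlines are uniformly softened across the whole image.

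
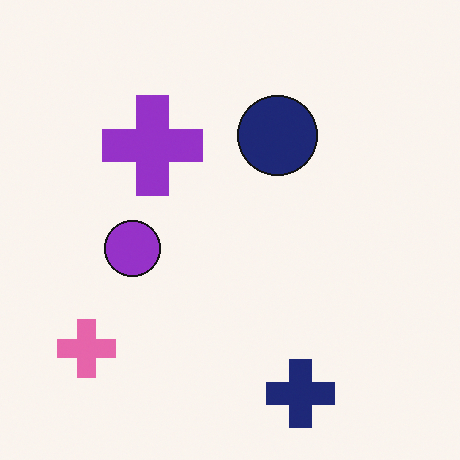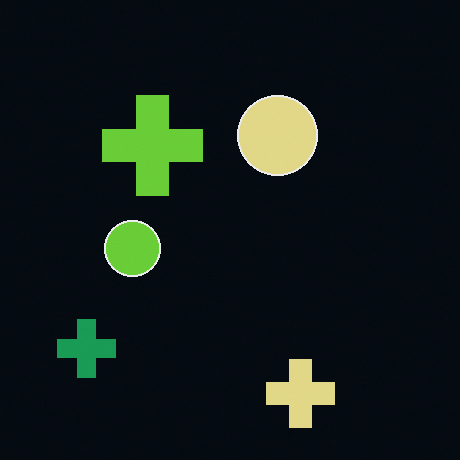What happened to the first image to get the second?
Color-inverted (negative).

The light background has become dark and every shape's color is its complement — a photographic negative.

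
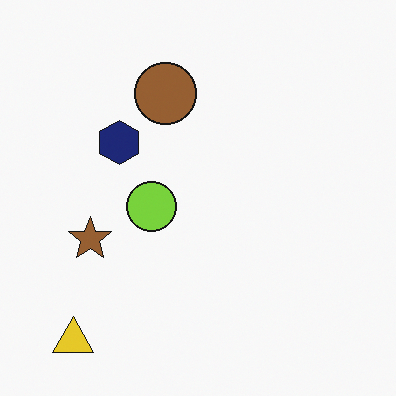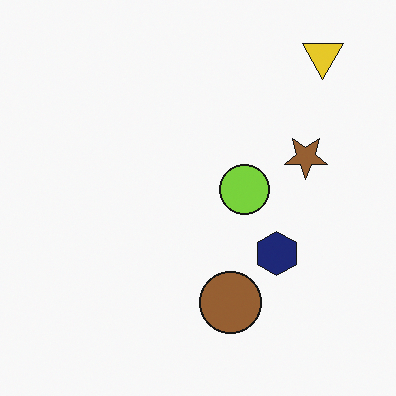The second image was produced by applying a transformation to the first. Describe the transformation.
The image was rotated 180°.

The yellow triangle sits in the bottom-left of the first image and the top-right of the second — consistent with a whole-image 180° rotation.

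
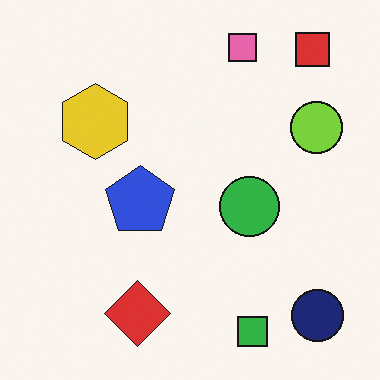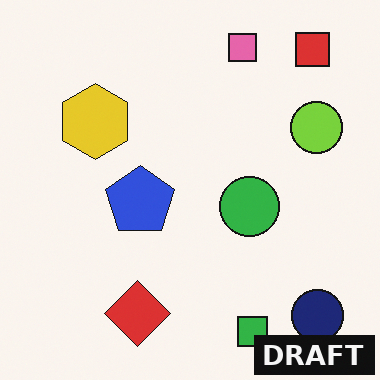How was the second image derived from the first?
This is the original image watermarked with the text "DRAFT" in the lower-right corner.

A dark label reading "DRAFT" appears in the lower-right corner.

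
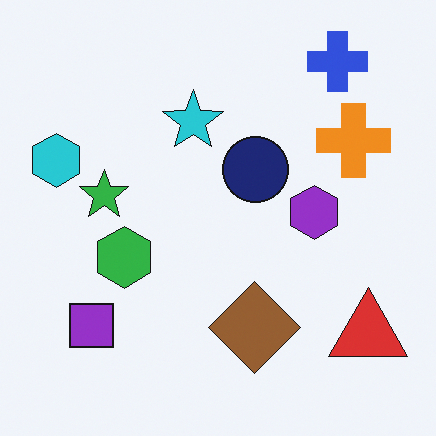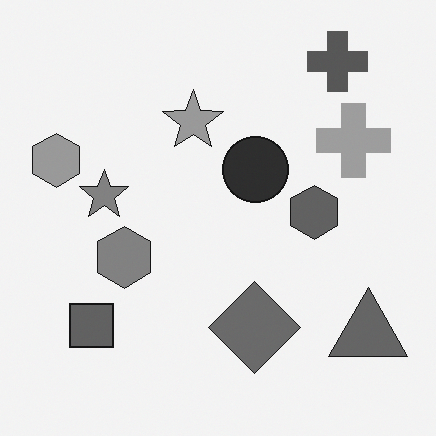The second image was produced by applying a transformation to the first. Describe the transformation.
The transformation is: converted to grayscale.

All color is removed — every shape is now a shade of grey.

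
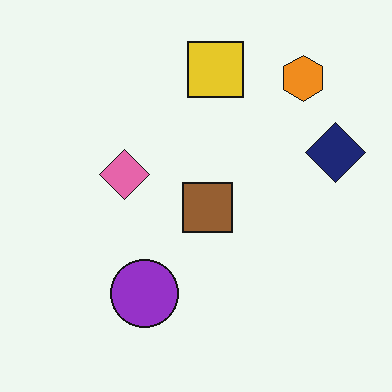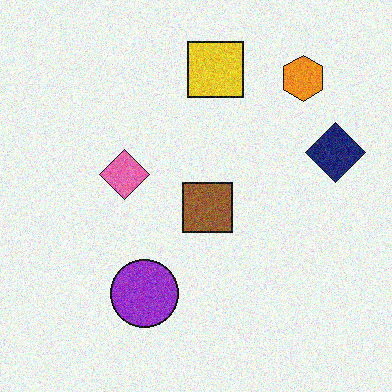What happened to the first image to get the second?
The transformation is: degraded with moderate additive noise.

Random speckle covers the whole image, including the flat background.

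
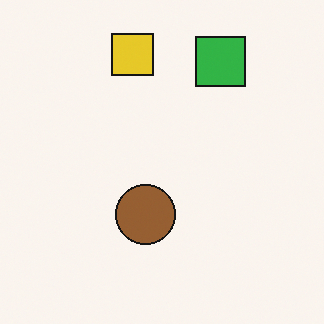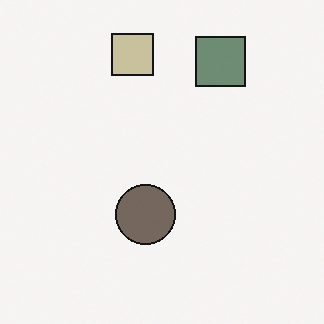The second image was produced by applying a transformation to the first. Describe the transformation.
The second image is the first made much more muted (saturation change).

All colors are more muted and greyish — a global saturation change.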